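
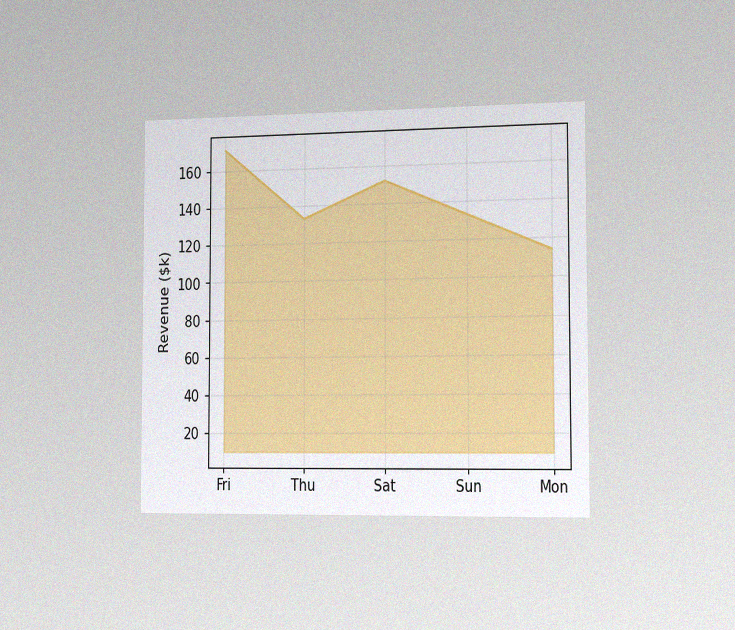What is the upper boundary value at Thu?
$133k

The chart is viewed slightly from the right, with some photo noise. At Thu the upper boundary is at $133k.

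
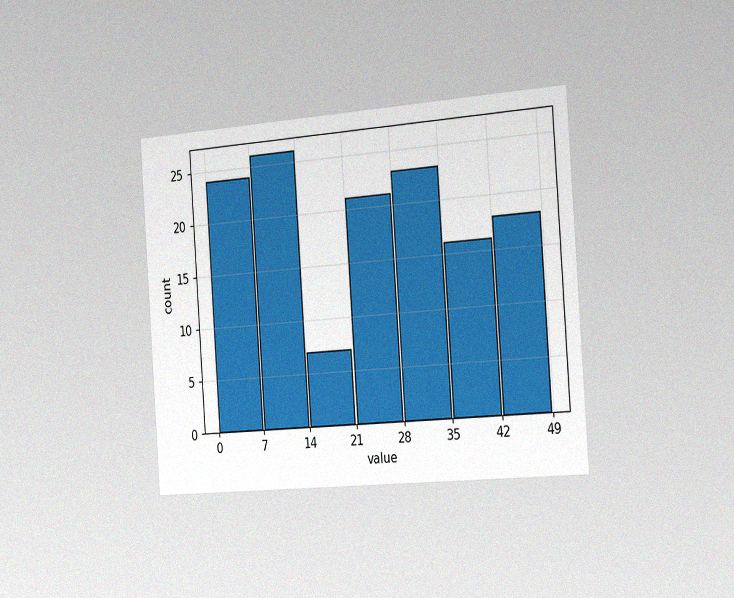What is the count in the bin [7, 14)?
26

The chart is tilted about 4° counter-clockwise and viewed slightly from the right, with some photo noise. The [7, 14) bin has height 26.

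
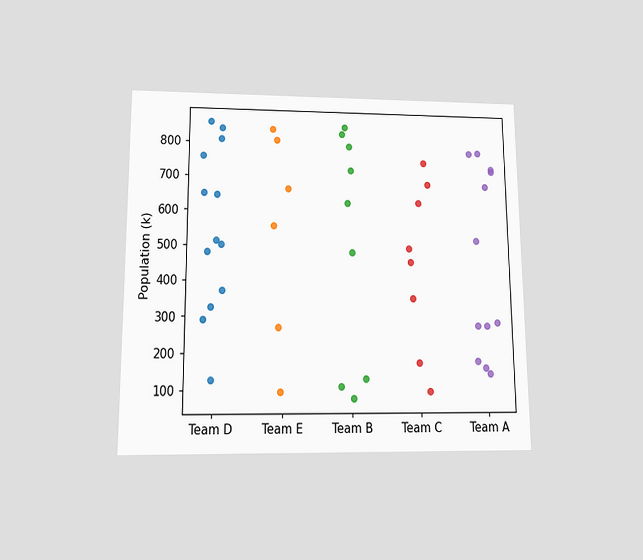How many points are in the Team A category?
12

The chart is viewed slightly from below. Counting the markers in the Team A column gives 12.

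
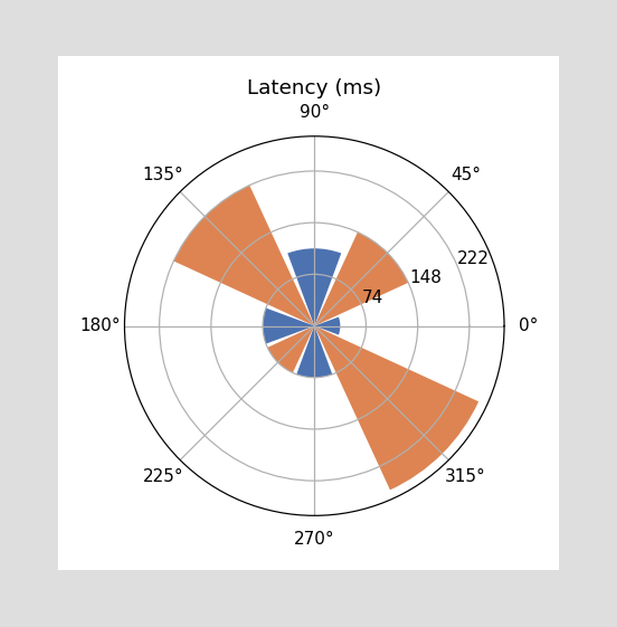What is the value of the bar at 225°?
74ms

The bar at 225° reaches 74ms on the radial axis.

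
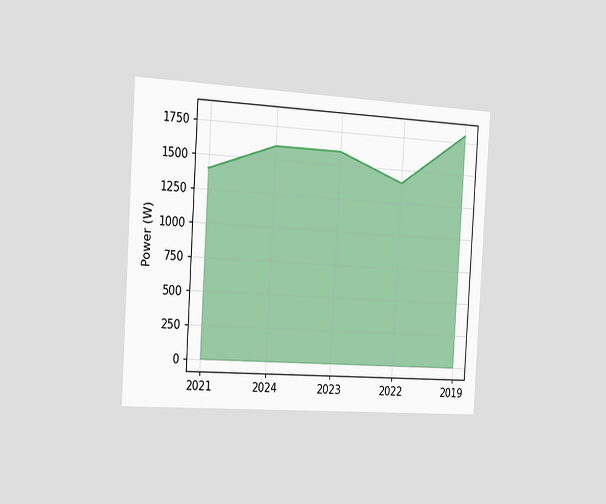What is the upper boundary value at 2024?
1600W

The chart is tilted about 3° clockwise and viewed slightly from the left. At 2024 the upper boundary is at 1600W.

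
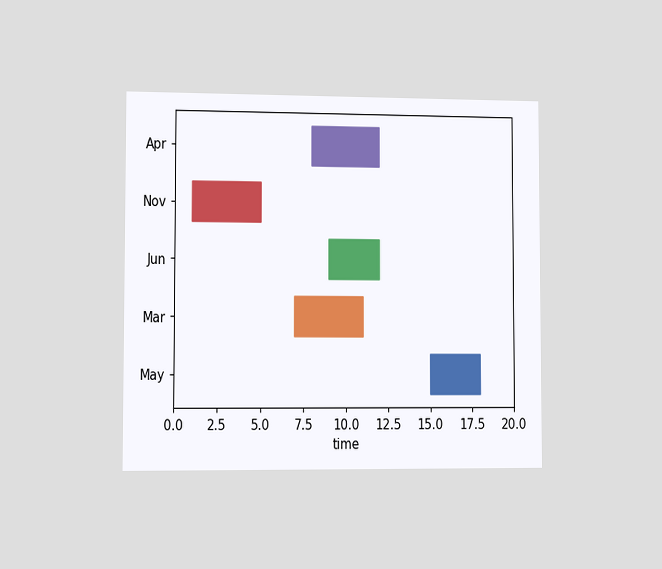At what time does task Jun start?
The chart is viewed slightly from the left. The Jun bar begins at t=9.

9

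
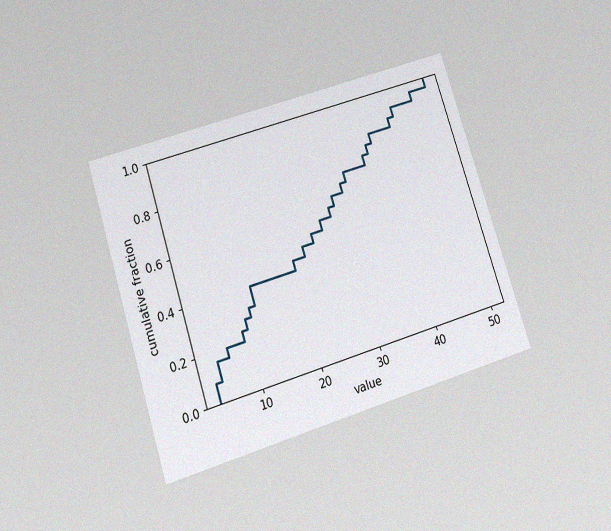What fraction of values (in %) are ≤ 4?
The chart is tilted about 17° counter-clockwise and viewed slightly from below, with some photo noise. At x=4 the ECDF step is at 16%.

16%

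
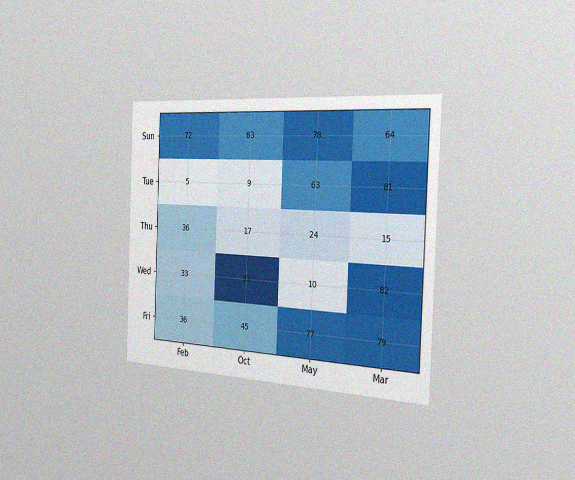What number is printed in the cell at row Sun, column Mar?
The chart is tilted about 2° clockwise and viewed slightly from the right, with some photo noise. The (Sun, Mar) cell reads 64.

64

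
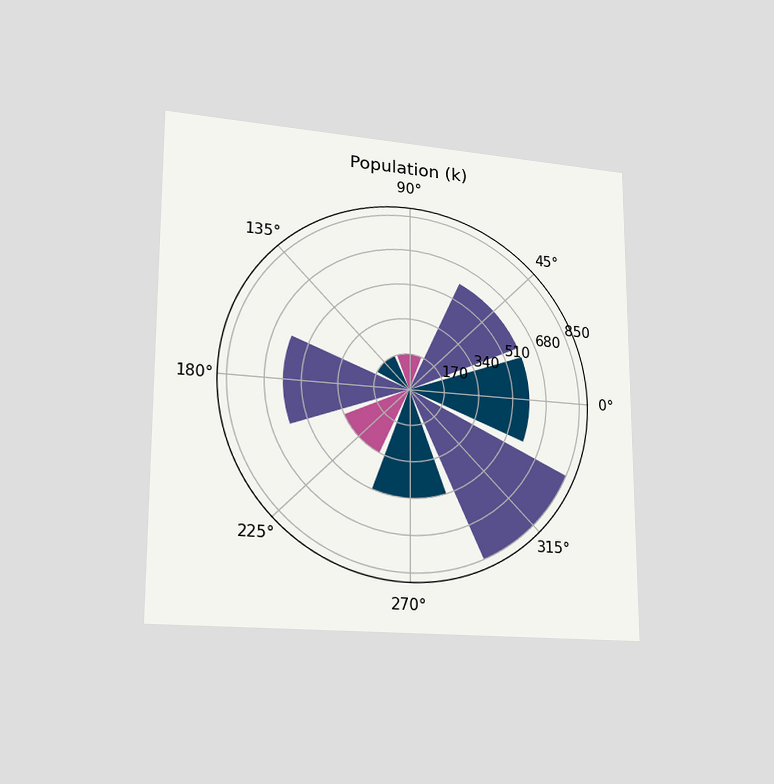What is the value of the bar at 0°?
595k

The chart is viewed slightly from the left. The bar at 0° reaches 595k on the radial axis.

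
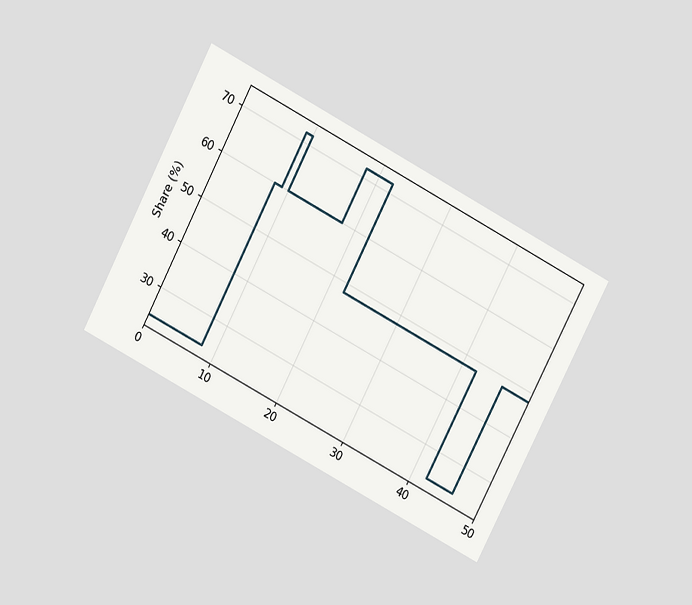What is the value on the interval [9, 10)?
The chart is tilted about 28° clockwise and viewed slightly from above. On [9, 10) the step sits at 72%.

72%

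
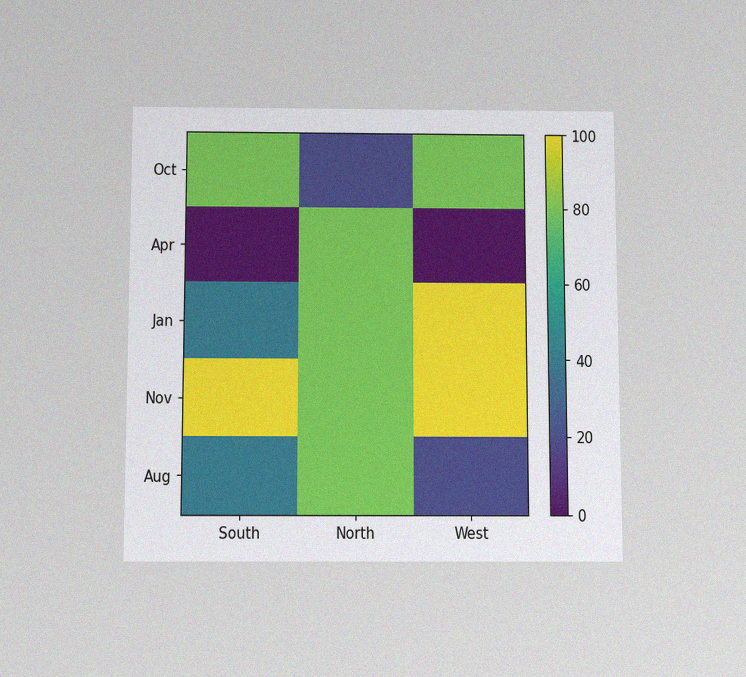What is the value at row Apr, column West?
The chart is viewed slightly from below, with some photo noise. Matching cell (Apr, West) against the colorbar gives 0.

0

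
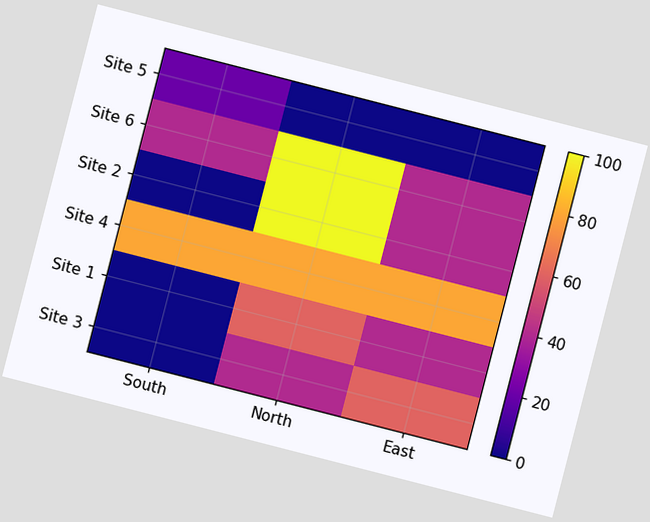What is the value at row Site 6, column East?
The chart is tilted about 14° clockwise. Matching cell (Site 6, East) against the colorbar gives 40.

40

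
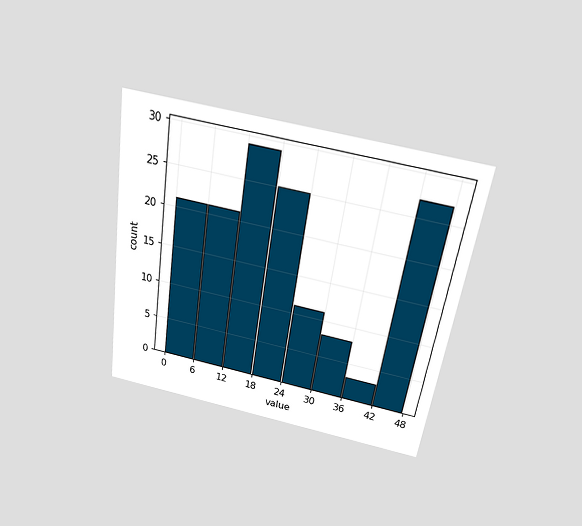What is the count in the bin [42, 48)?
The chart is tilted about 9° clockwise and viewed slightly from above. The [42, 48) bin has height 27.

27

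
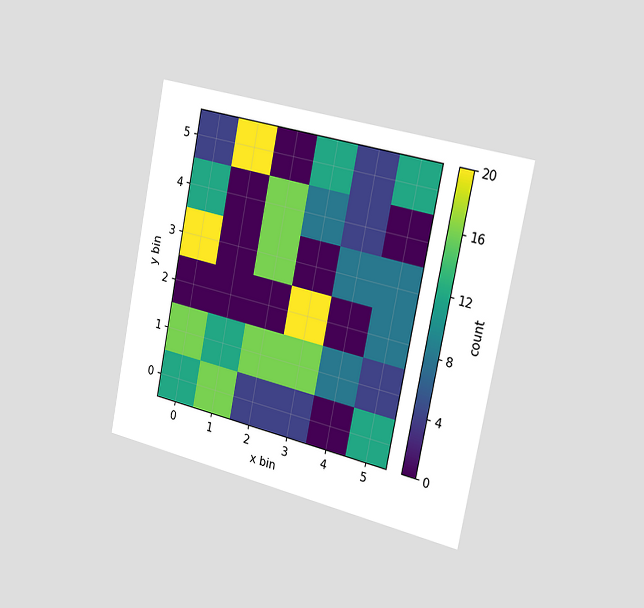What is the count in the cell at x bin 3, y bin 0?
4

The chart is tilted about 11° clockwise and viewed slightly from the right. Matching the cell (3, 0) against the colorbar gives 4.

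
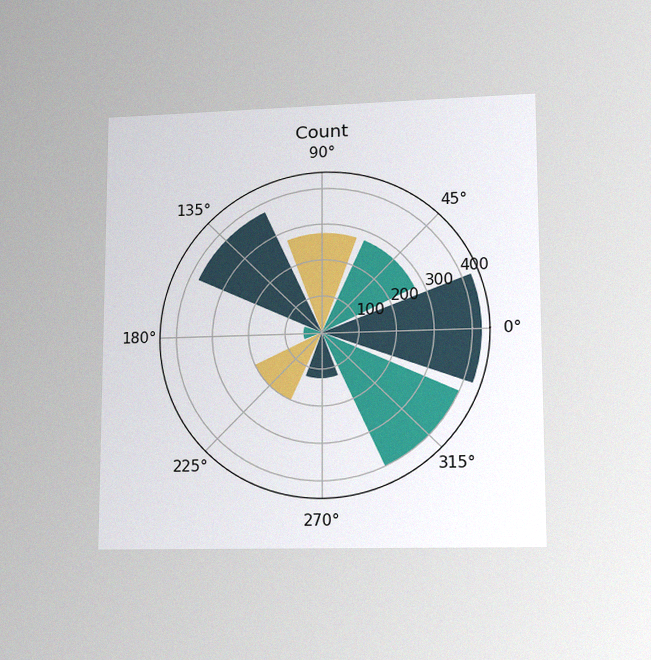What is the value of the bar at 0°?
The chart is viewed at a slight angle, with some photo noise. The bar at 0° reaches 425 on the radial axis.

425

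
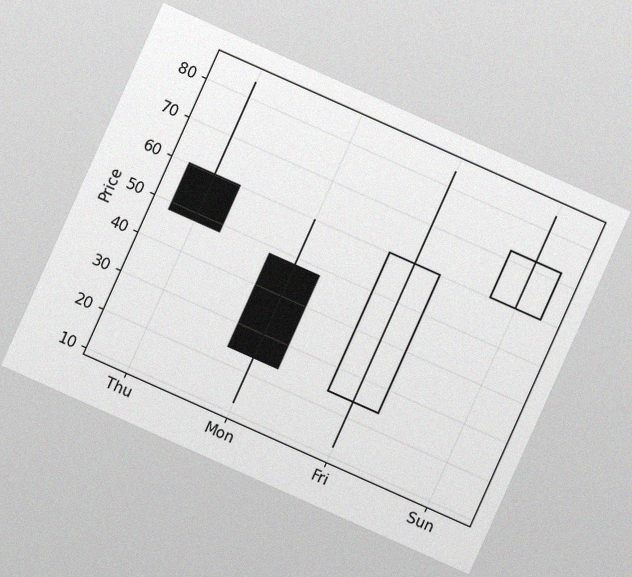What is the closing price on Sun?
The chart is tilted about 24° clockwise, with some photo noise. The Sun candle closes at 72.

72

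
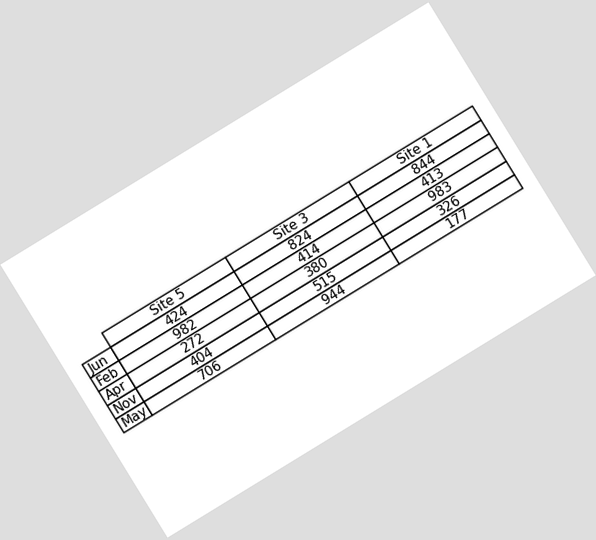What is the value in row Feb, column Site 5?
982

The chart is tilted about 31° counter-clockwise. The (Feb, Site 5) cell reads 982.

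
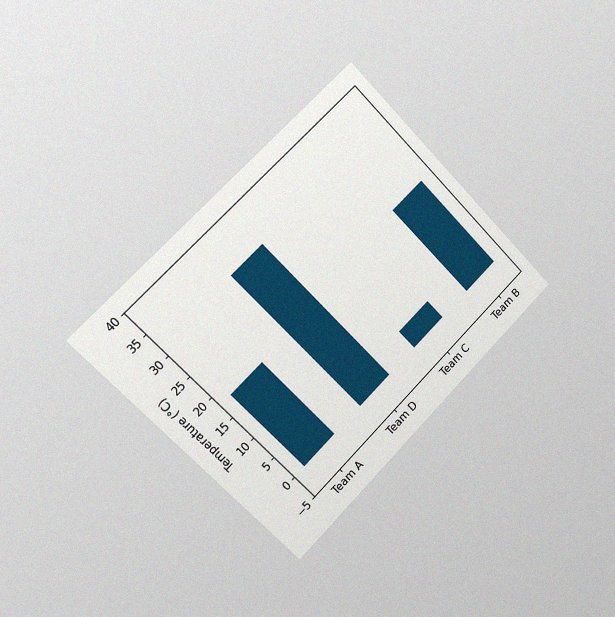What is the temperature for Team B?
The chart is tilted about 45° counter-clockwise and viewed slightly from the left, with some photo noise. Reading along the chart's y-axis, the Team B bar reaches 20°C.

20°C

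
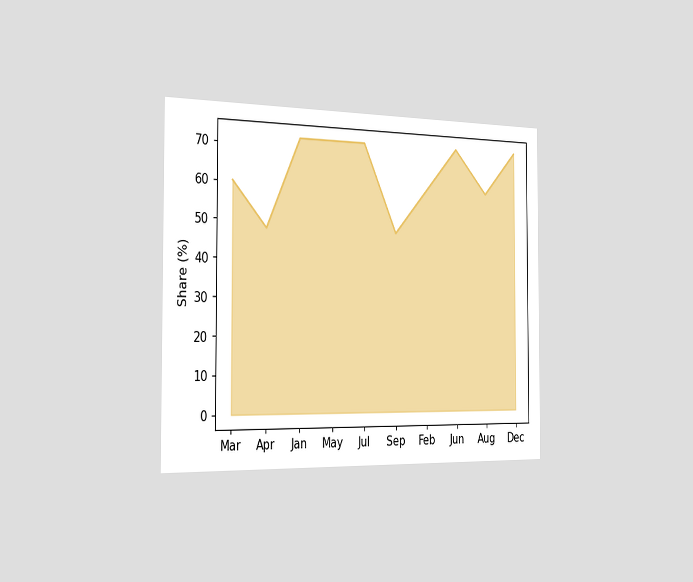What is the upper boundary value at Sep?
48%

The chart is viewed slightly from the left. At Sep the upper boundary is at 48%.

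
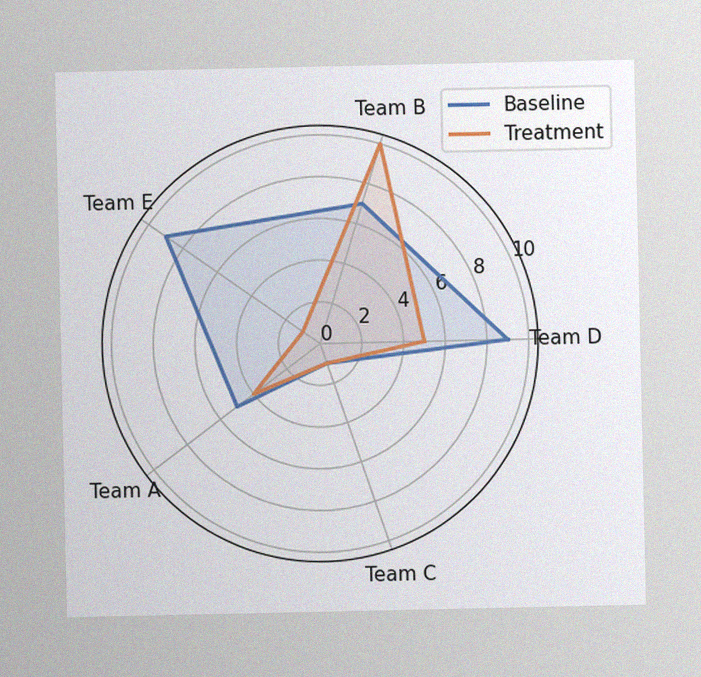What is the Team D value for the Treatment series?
The image has some photo noise and uneven lighting. On the Team D axis, Treatment reaches 5.

5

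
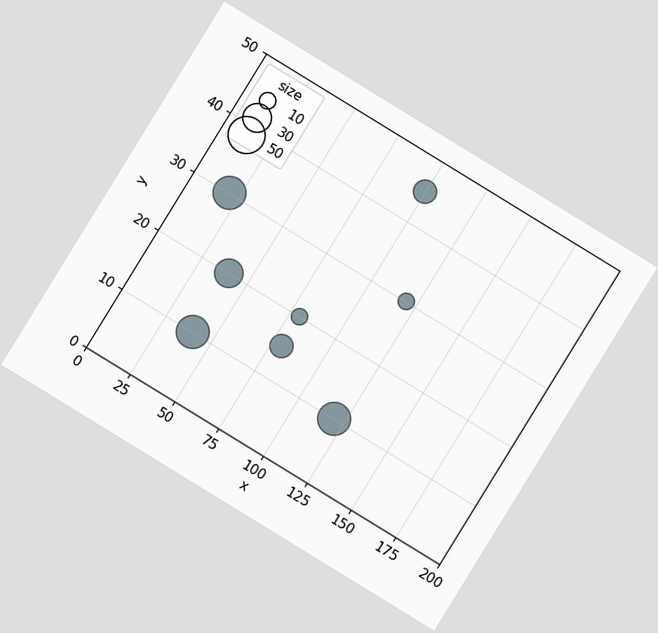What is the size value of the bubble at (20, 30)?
40

The chart is tilted about 32° clockwise. Matching the bubble at (20, 30) against the size legend gives 40.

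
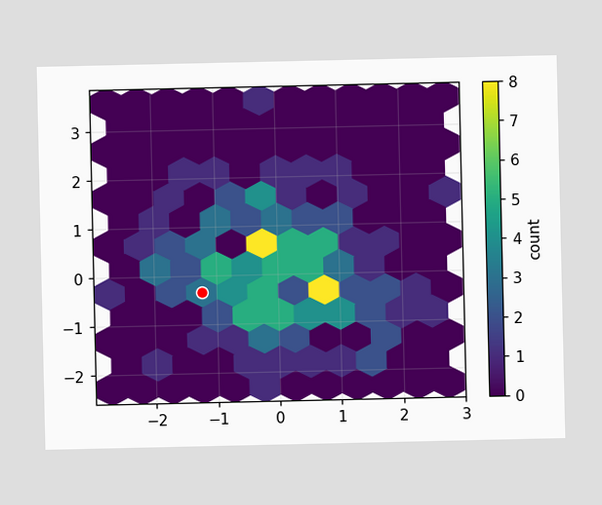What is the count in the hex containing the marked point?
The marked hex reads 3 on the colorbar.

3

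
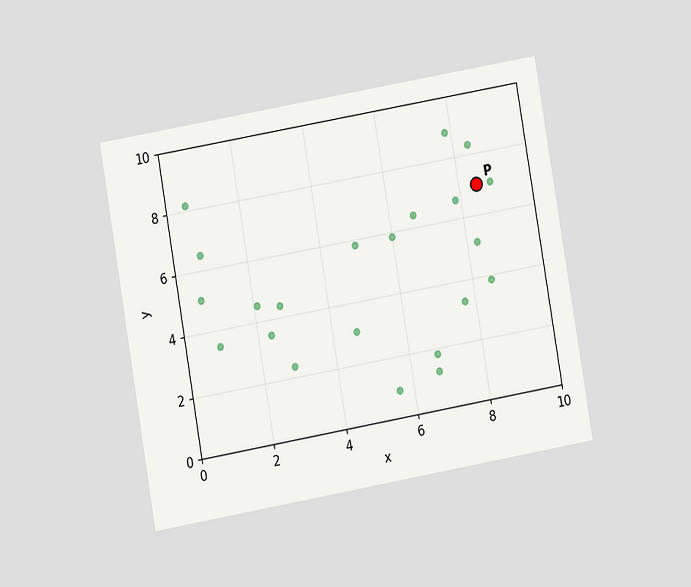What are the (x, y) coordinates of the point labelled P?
(8.5, 7)

The chart is tilted about 10° counter-clockwise and viewed at a slight angle. Following the gridlines from P to each axis, P sits at (8.5, 7).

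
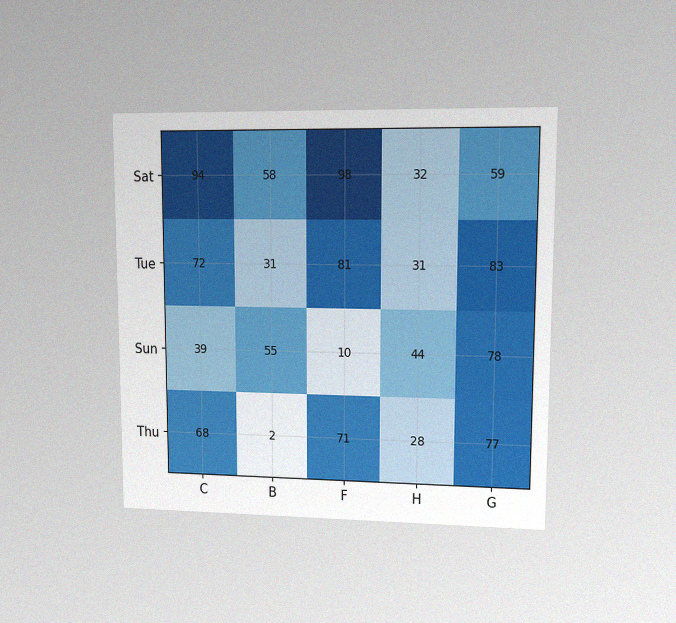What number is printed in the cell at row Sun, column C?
39

The chart is viewed at a slight angle, with some photo noise. The (Sun, C) cell reads 39.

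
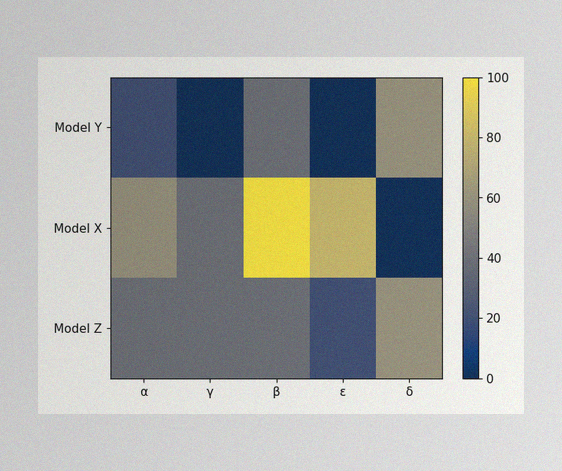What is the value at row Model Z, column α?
40

The image has some photo noise and uneven lighting. Matching cell (Model Z, α) against the colorbar gives 40.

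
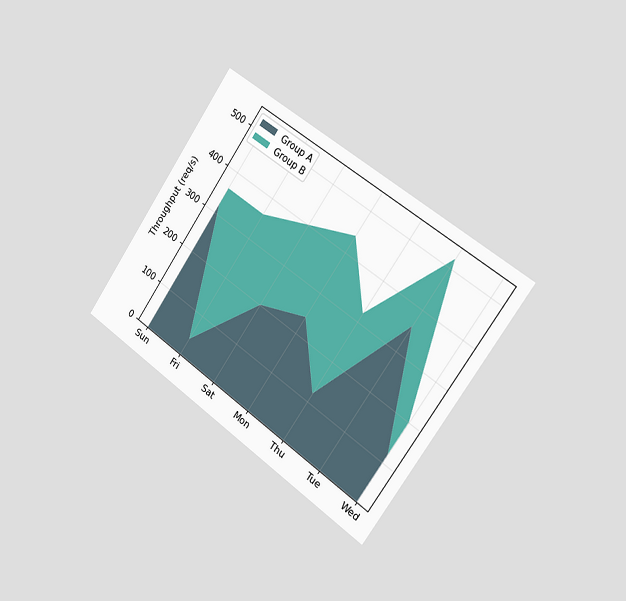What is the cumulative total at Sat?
The chart is tilted about 35° clockwise and viewed slightly from the right. The stacked total at Sat reaches 400req/s.

400req/s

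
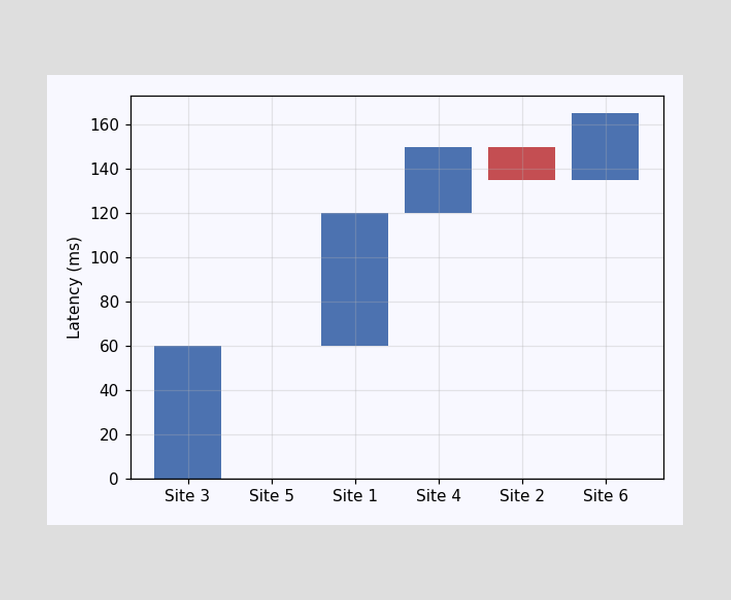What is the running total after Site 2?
135ms

After Site 2 the running total reaches 135ms.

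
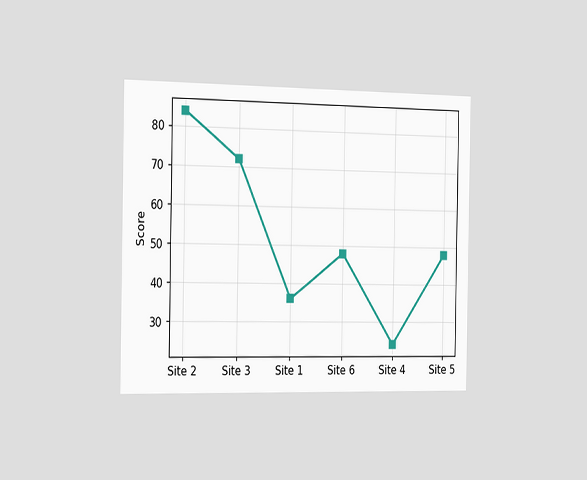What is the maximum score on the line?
The chart is viewed slightly from the left. The highest point is at Site 2, and reading across to the y-axis gives 84.

84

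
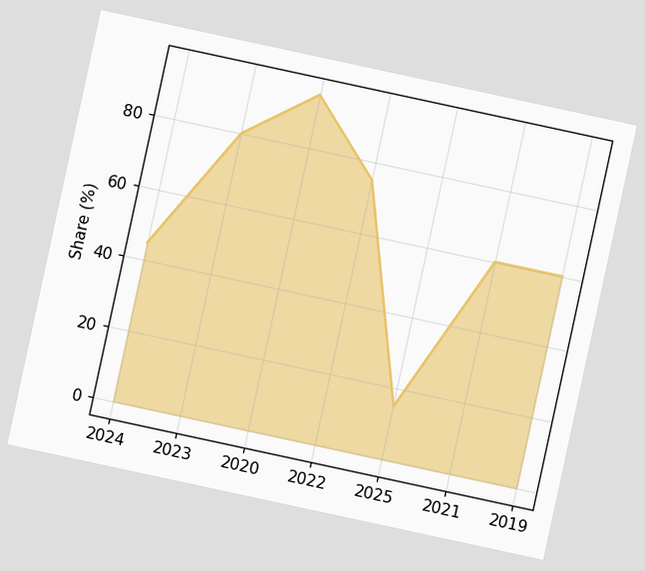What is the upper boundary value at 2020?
95%

The chart is tilted about 12° clockwise. At 2020 the upper boundary is at 95%.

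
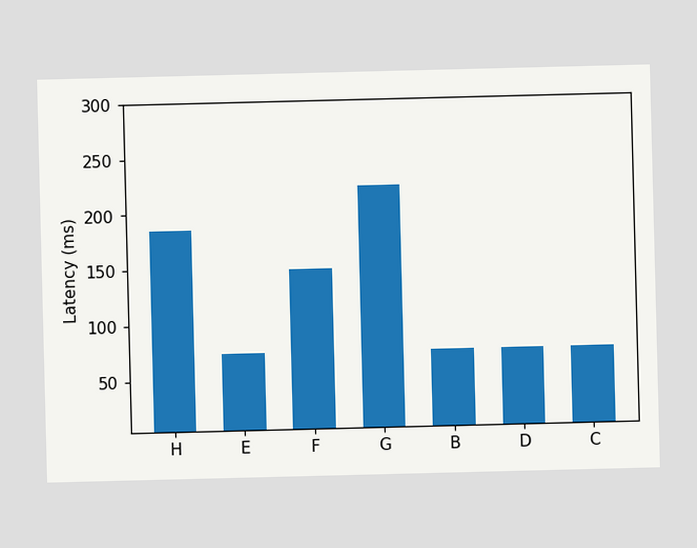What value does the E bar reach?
74ms

Reading along the chart's y-axis, the E bar reaches 74ms.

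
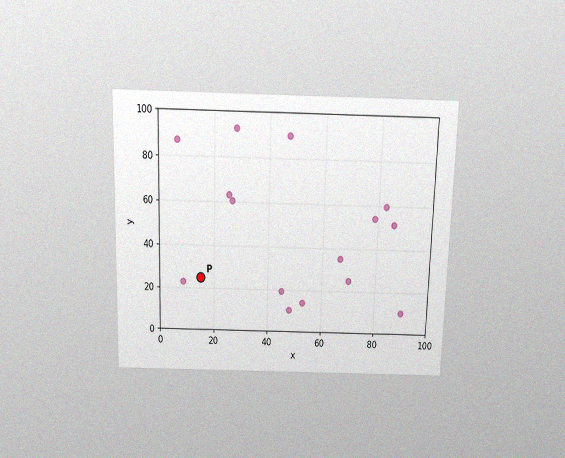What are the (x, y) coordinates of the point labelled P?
(15, 25)

The chart is viewed slightly from above, with some photo noise. Following the gridlines from P to each axis, P sits at (15, 25).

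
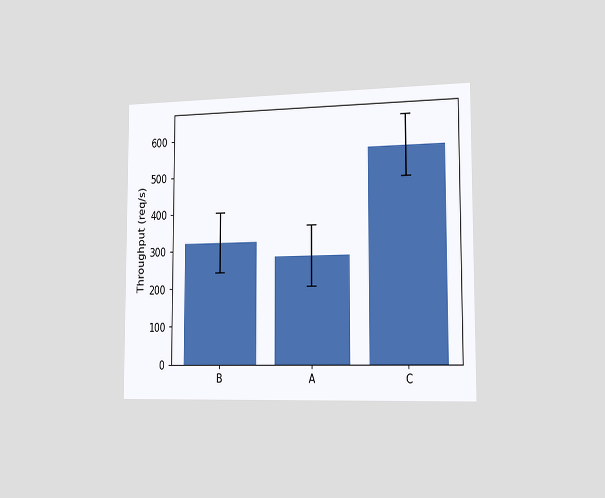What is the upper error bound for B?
400req/s

The chart is viewed slightly from the right. The B bar's upper whisker reaches 400req/s.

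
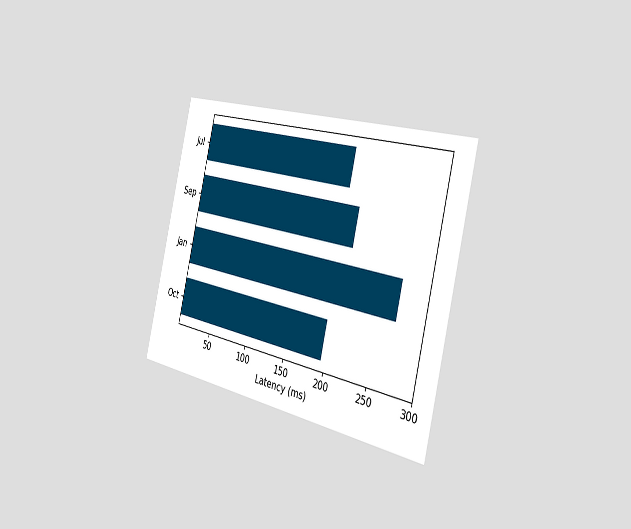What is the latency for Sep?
The chart is tilted about 13° clockwise and viewed slightly from the right. Reading along the chart's x-axis, the Sep bar reaches 210ms.

210ms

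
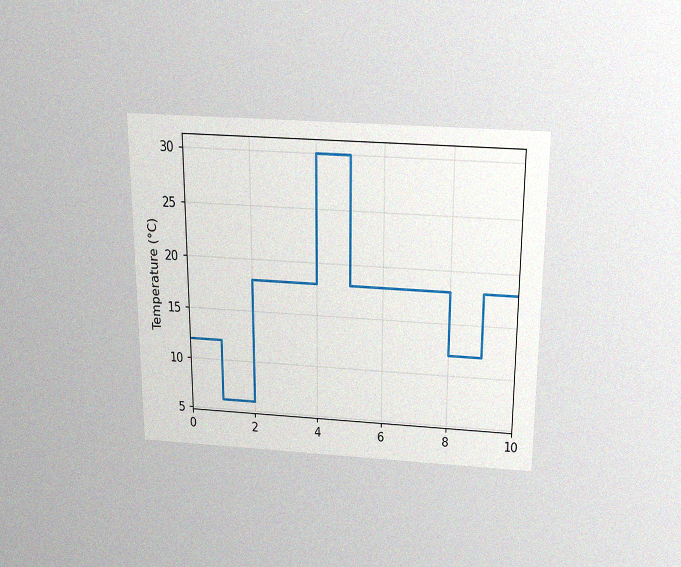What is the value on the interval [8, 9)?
The chart is viewed slightly from above, with some photo noise. On [8, 9) the step sits at 12°C.

12°C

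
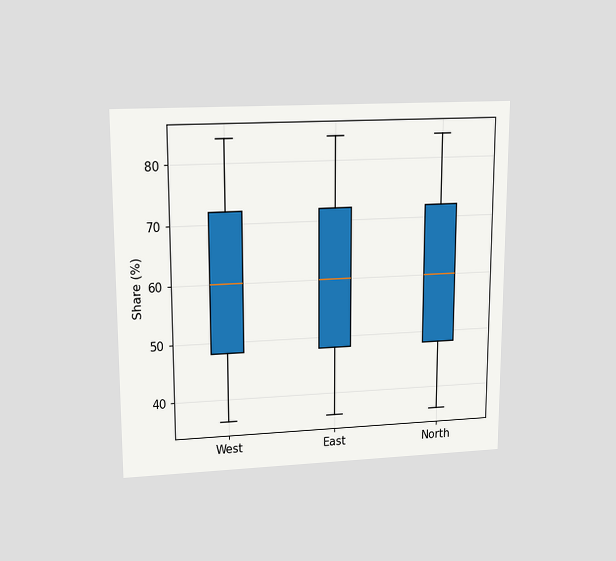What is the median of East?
60%

The chart is viewed slightly from above. The median line in the East box sits at 60%.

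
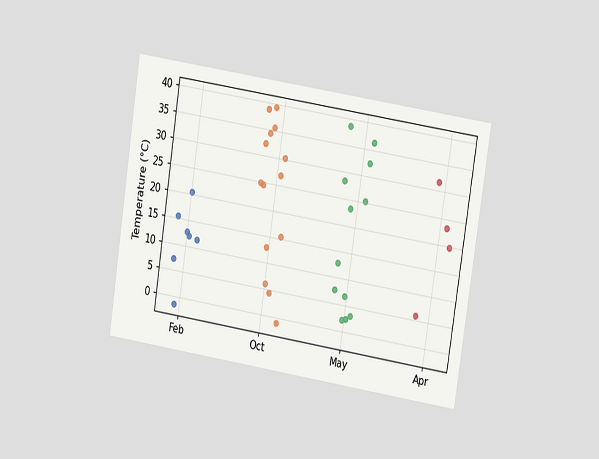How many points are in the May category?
12

The chart is tilted about 9° clockwise and viewed at a slight angle. Counting the markers in the May column gives 12.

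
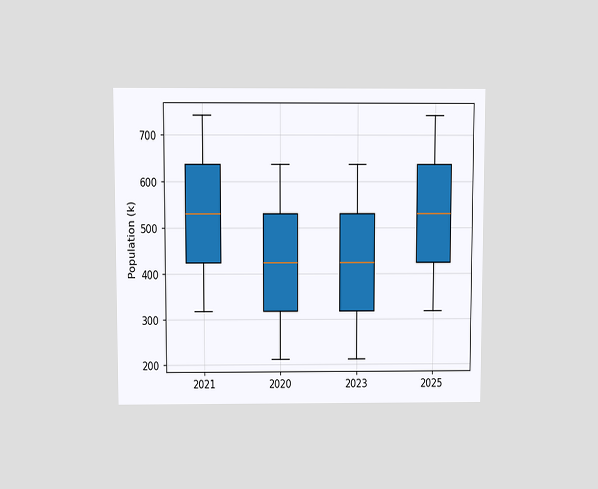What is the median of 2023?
424k

The chart is viewed slightly from above. The median line in the 2023 box sits at 424k.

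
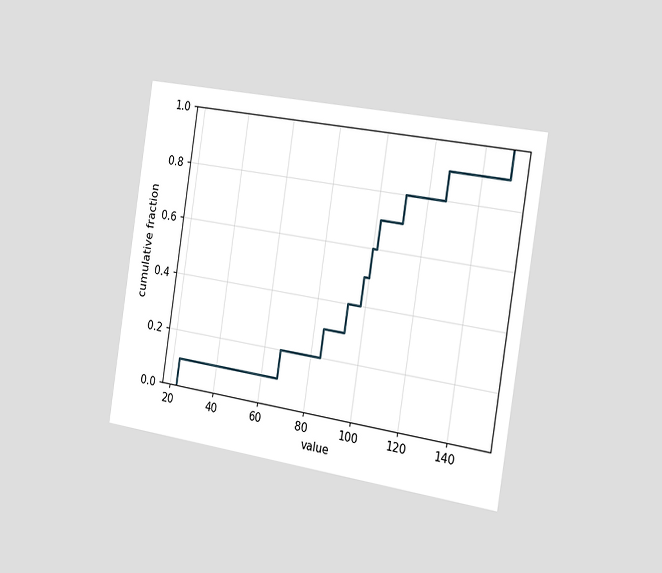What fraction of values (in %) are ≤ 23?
10%

The chart is tilted about 9° clockwise and viewed slightly from the right. At x=23 the ECDF step is at 10%.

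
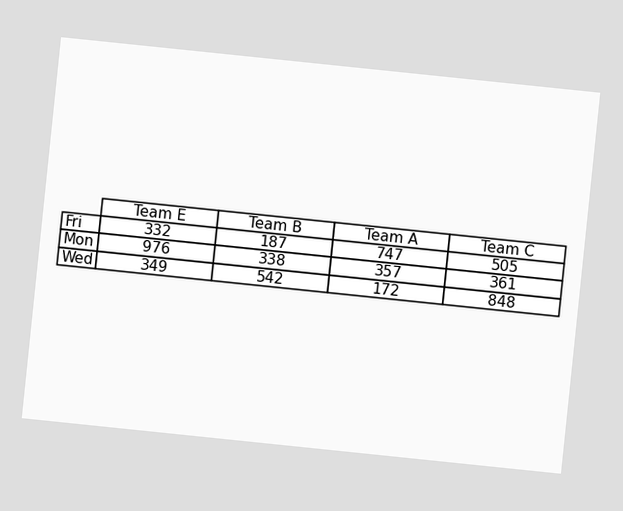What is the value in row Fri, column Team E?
The chart is tilted about 6° clockwise. The (Fri, Team E) cell reads 332.

332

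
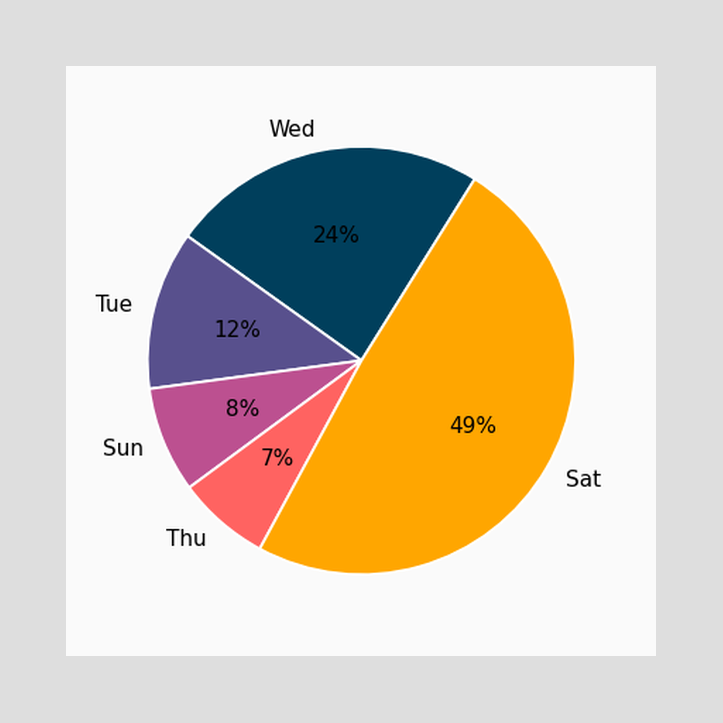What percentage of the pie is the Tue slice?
The Tue slice takes up 12% of the pie.

12%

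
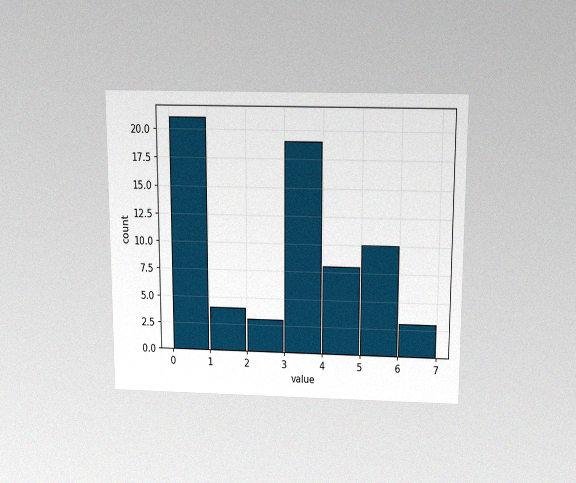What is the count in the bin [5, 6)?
10

The chart is viewed slightly from above, with some photo noise. The [5, 6) bin has height 10.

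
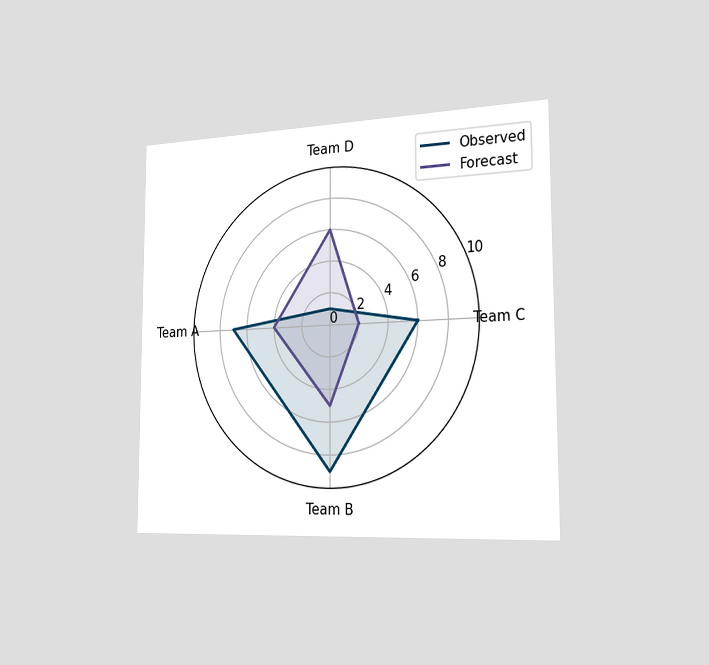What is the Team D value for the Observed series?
The chart is viewed slightly from the right. On the Team D axis, Observed reaches 1.

1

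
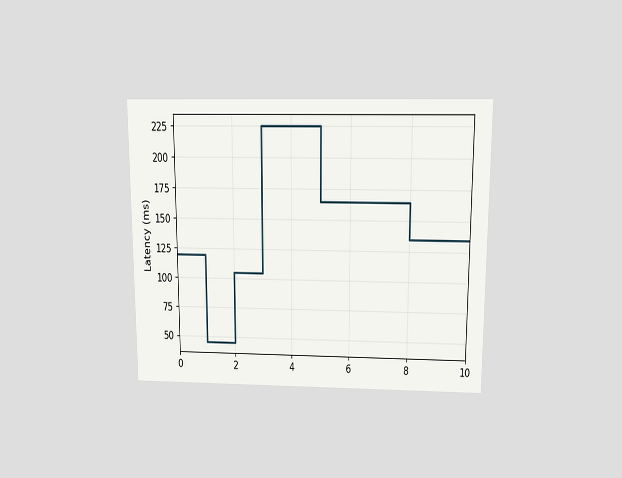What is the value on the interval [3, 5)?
The chart is viewed slightly from above. On [3, 5) the step sits at 225ms.

225ms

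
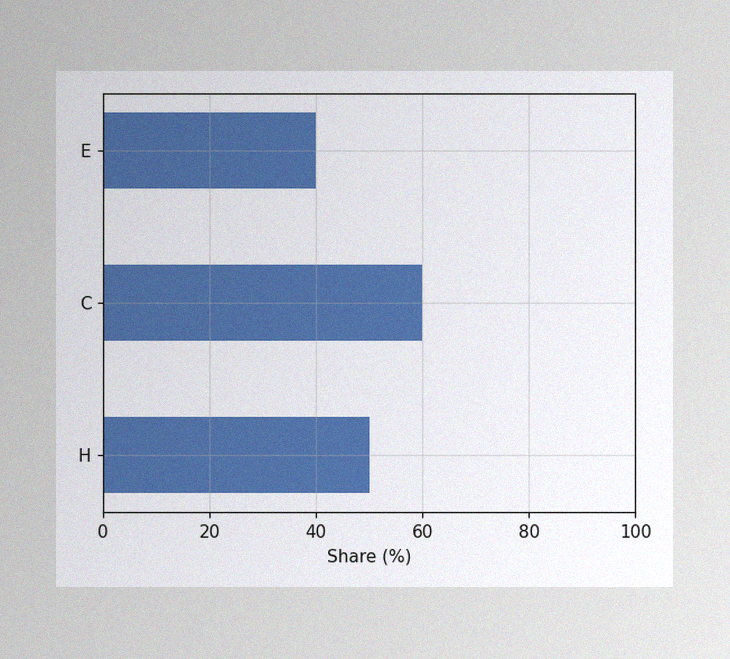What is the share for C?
The image has some photo noise and uneven lighting. Reading along the chart's x-axis, the C bar reaches 60%.

60%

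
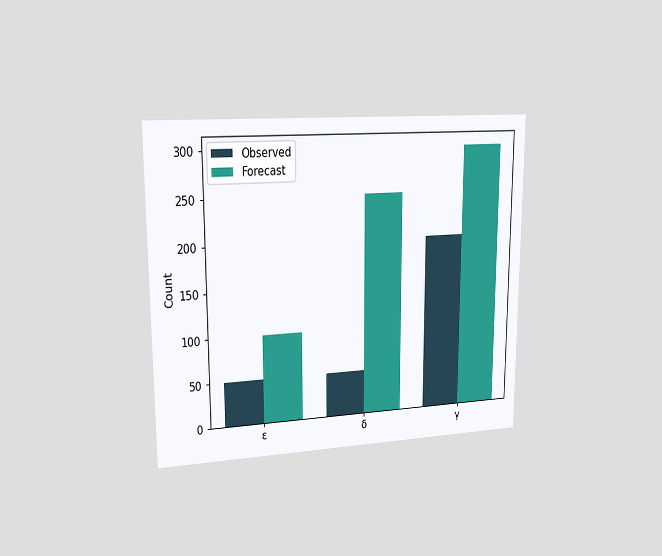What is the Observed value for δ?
50

The chart is viewed slightly from the left. The Observed bar at δ reaches 50 on the y-axis.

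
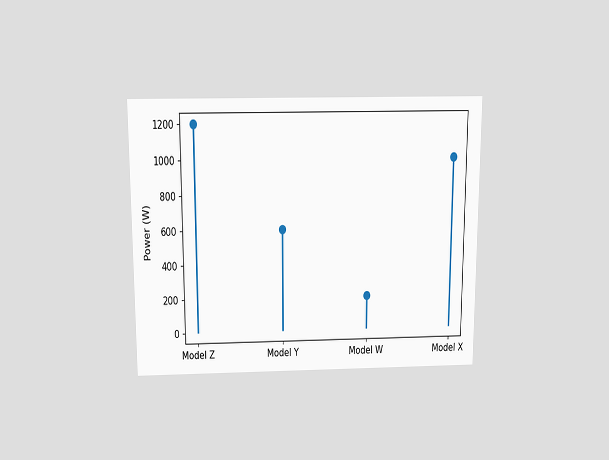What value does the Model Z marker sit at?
1200W

The chart is viewed slightly from above. The Model Z marker sits at 1200W.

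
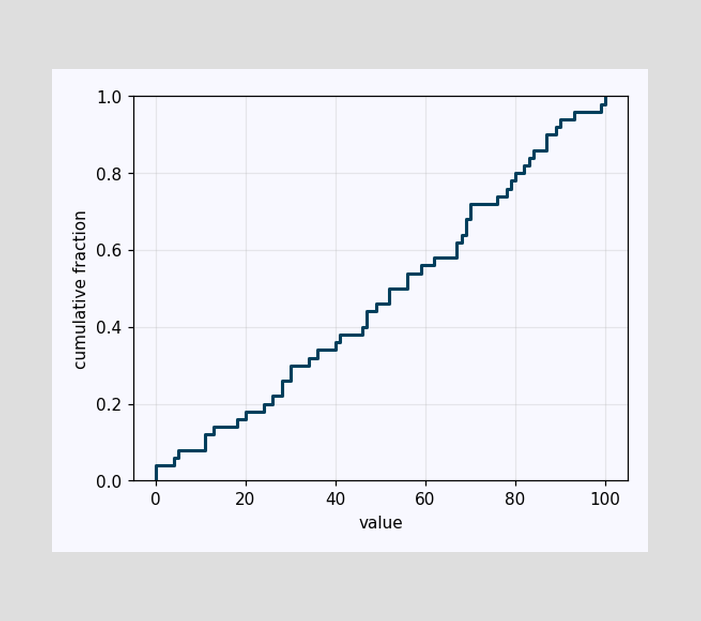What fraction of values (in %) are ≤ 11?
At x=11 the ECDF step is at 12%.

12%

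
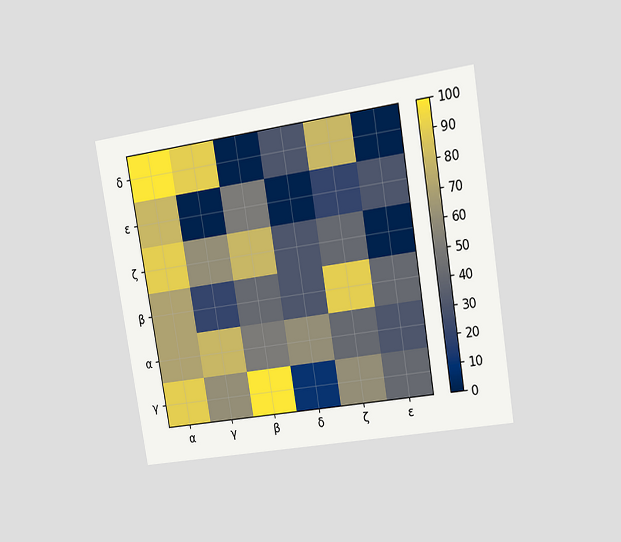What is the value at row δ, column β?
0

The chart is tilted about 9° counter-clockwise and viewed at a slight angle. Matching cell (δ, β) against the colorbar gives 0.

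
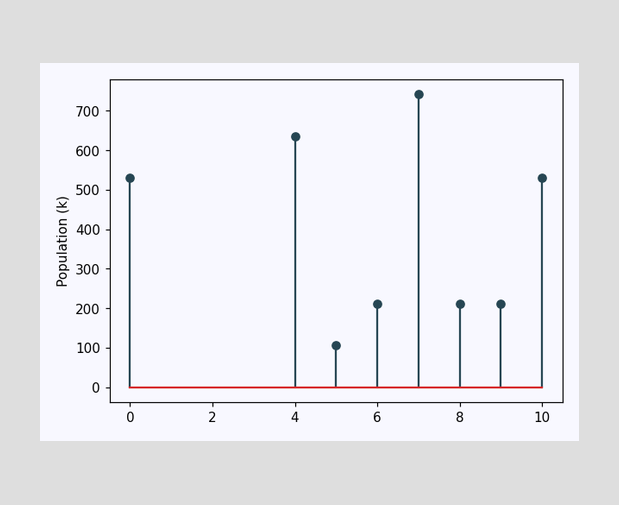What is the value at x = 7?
The stem at x=7 reaches 742k.

742k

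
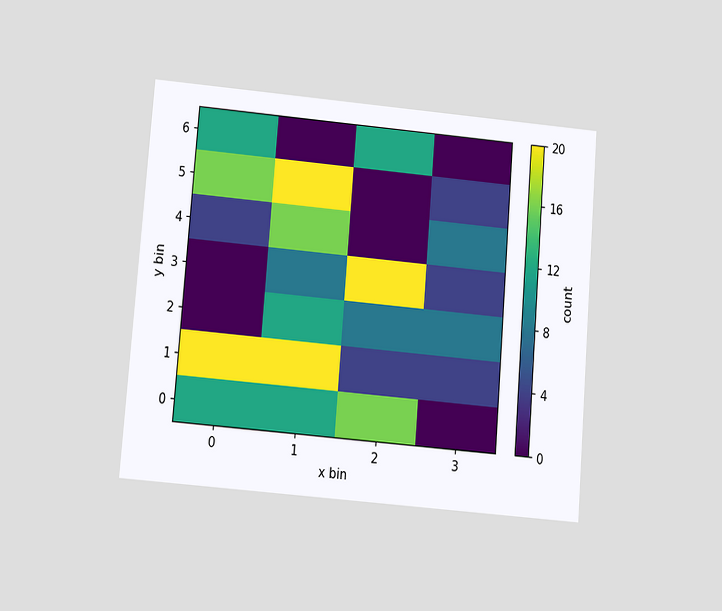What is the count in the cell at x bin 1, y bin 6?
The chart is tilted about 5° clockwise and viewed slightly from below. Matching the cell (1, 6) against the colorbar gives 0.

0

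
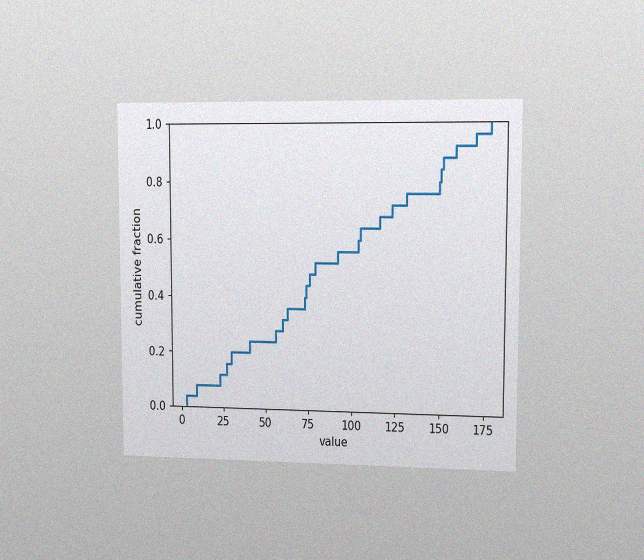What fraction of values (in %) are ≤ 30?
20%

The chart is viewed slightly from the right, with some photo noise. At x=30 the ECDF step is at 20%.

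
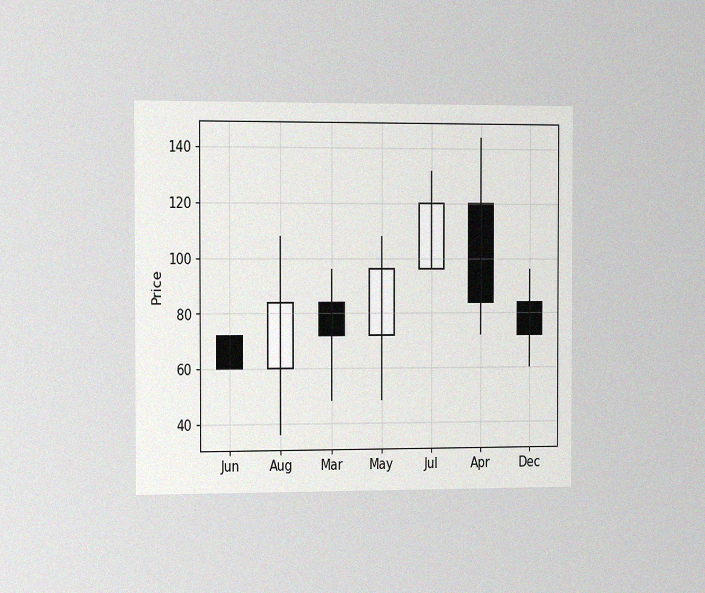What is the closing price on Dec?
The chart is viewed slightly from the left, with some photo noise. The Dec candle closes at 72.

72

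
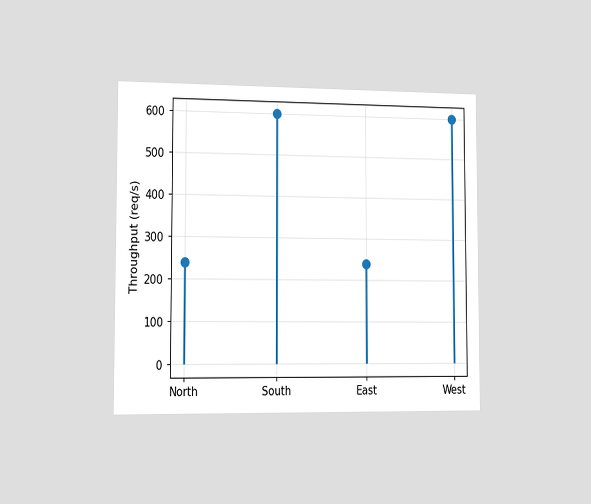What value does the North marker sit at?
The chart is viewed slightly from the left. The North marker sits at 240req/s.

240req/s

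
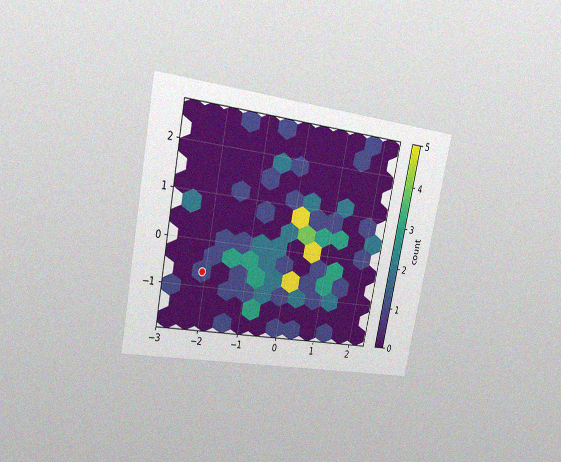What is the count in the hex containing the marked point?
1

The chart is tilted about 11° clockwise and viewed slightly from the left, with some photo noise. The marked hex reads 1 on the colorbar.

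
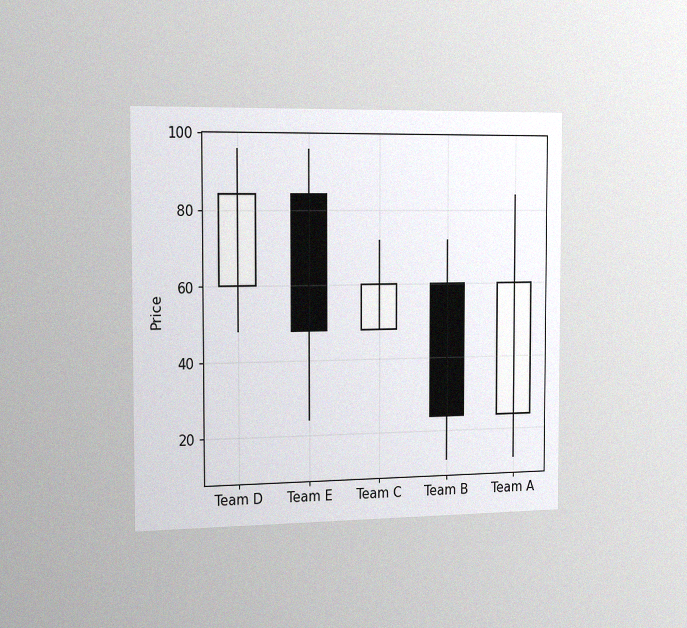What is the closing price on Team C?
The chart is viewed slightly from the left, with some photo noise. The Team C candle closes at 60.

60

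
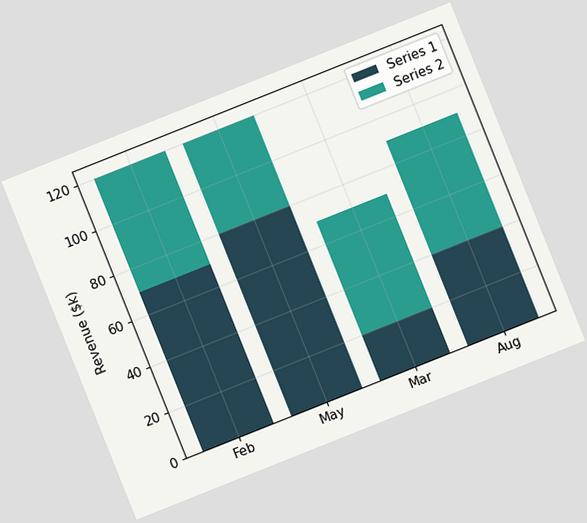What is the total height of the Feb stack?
$120k

The chart is tilted about 22° counter-clockwise. The Feb stack's top reaches $120k on the y-axis.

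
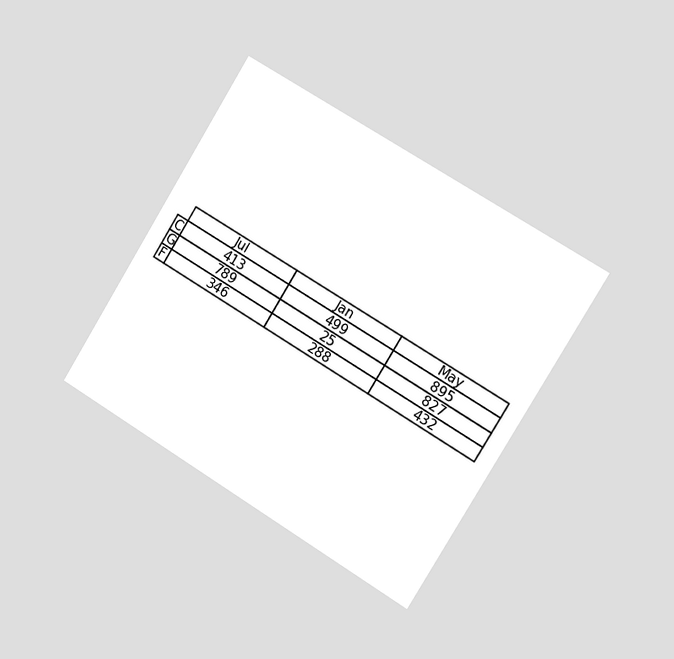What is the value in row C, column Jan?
499

The chart is tilted about 31° clockwise and viewed slightly from the right. The (C, Jan) cell reads 499.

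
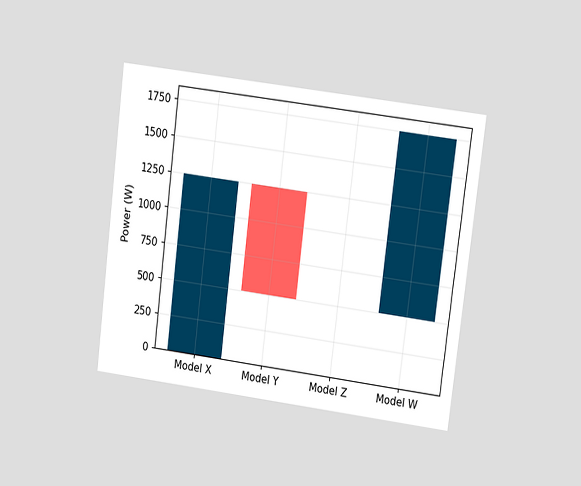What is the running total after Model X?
The chart is tilted about 7° clockwise and viewed at a slight angle. After Model X the running total reaches 1250W.

1250W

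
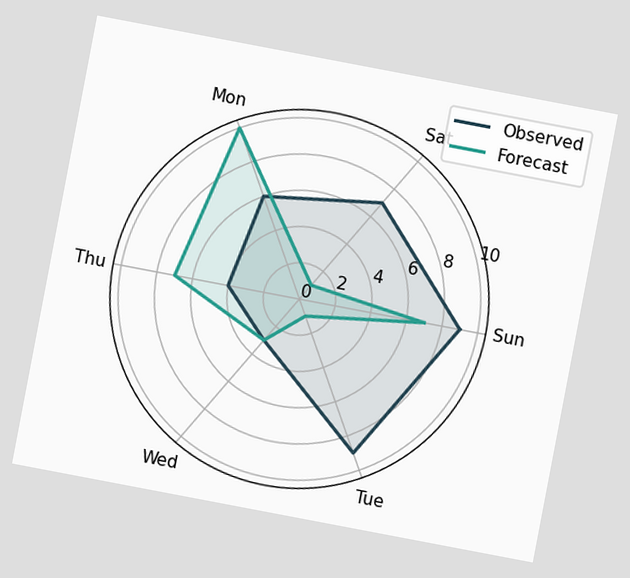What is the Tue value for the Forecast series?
The chart is tilted about 11° clockwise. On the Tue axis, Forecast reaches 1.

1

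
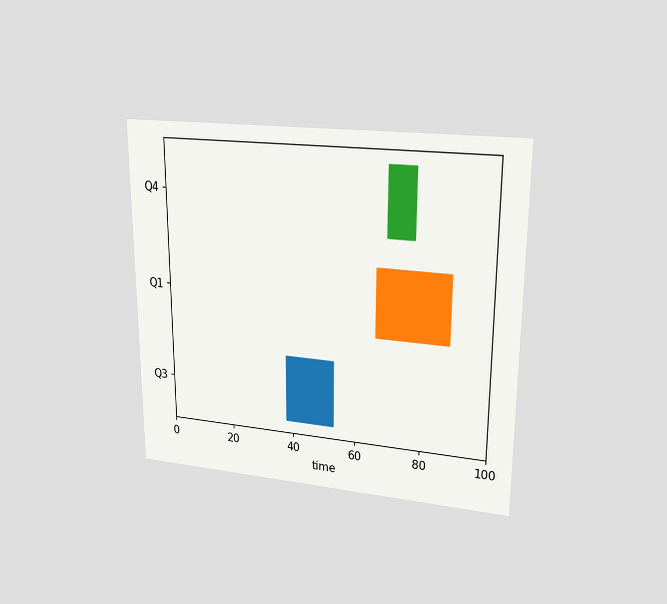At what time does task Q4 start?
69

The chart is viewed at a slight angle. The Q4 bar begins at t=69.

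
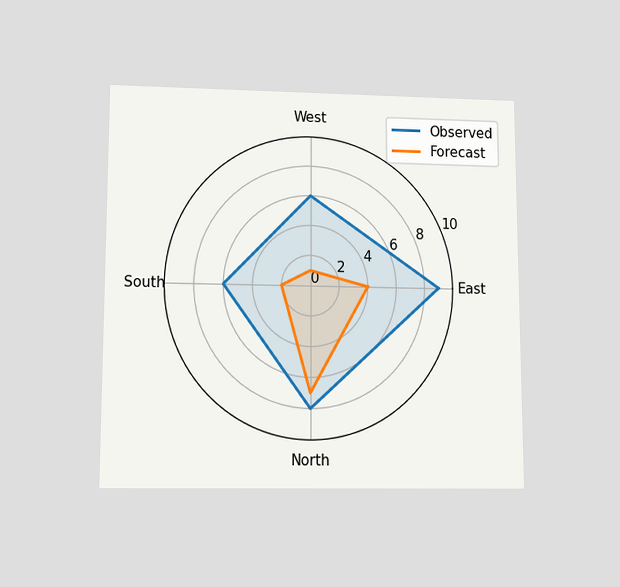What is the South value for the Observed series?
6

The chart is viewed at a slight angle. On the South axis, Observed reaches 6.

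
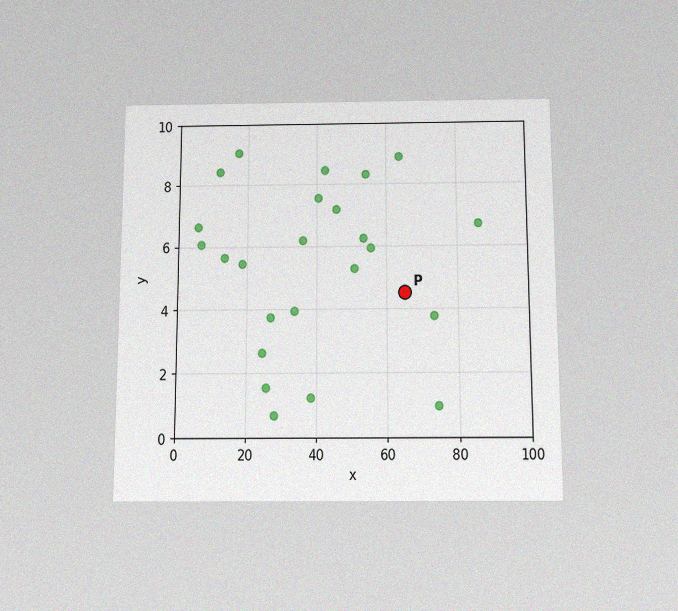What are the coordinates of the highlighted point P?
The chart is viewed slightly from below, with some photo noise. Following the gridlines from P to each axis, P sits at (65, 4.5).

(65, 4.5)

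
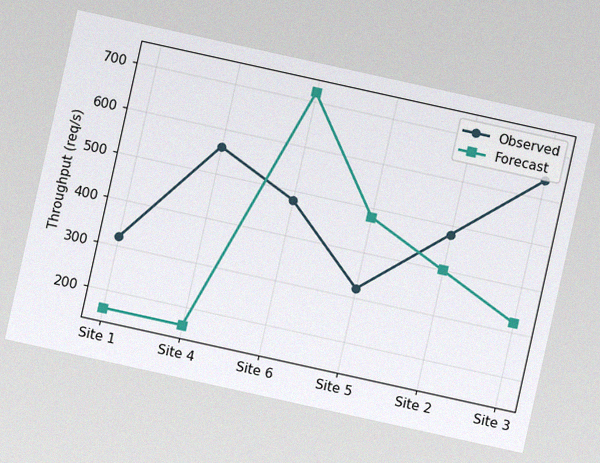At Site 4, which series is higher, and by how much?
The chart is tilted about 12° clockwise, with some photo noise. At Site 4, Observed sits above the other line by 400req/s.

Observed, by 400req/s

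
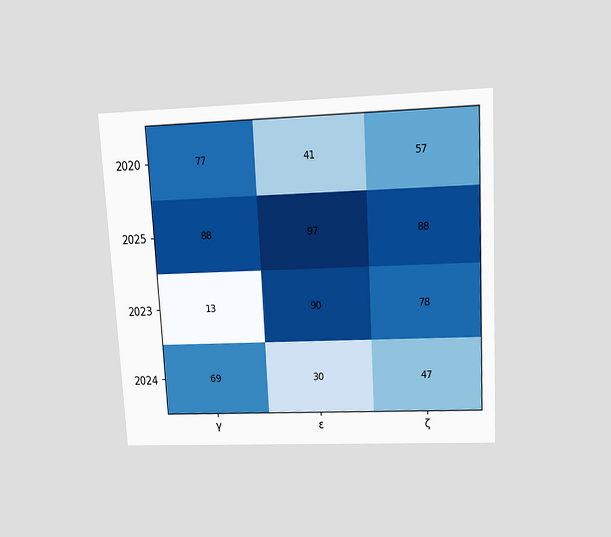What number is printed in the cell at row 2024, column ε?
30

The chart is tilted about 3° counter-clockwise and viewed slightly from above. The (2024, ε) cell reads 30.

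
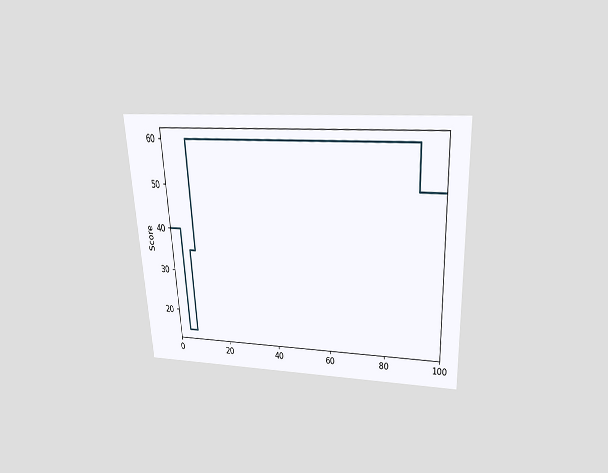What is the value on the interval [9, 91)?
60

The chart is tilted about 3° counter-clockwise and viewed slightly from above. On [9, 91) the step sits at 60.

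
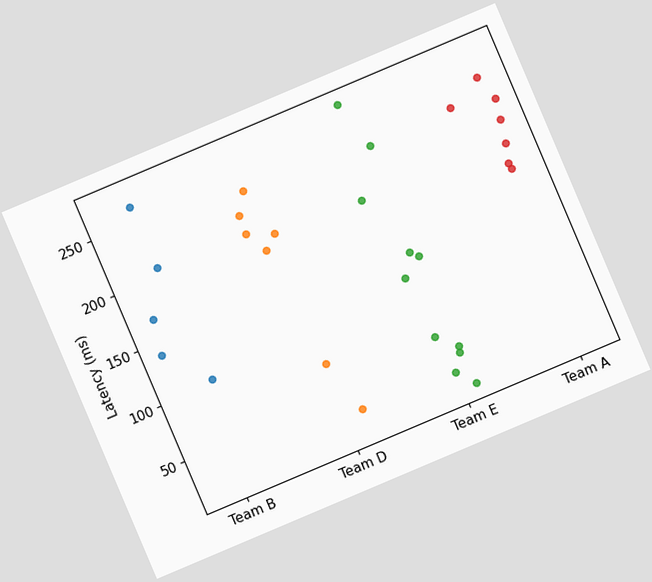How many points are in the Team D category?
7

The chart is tilted about 23° counter-clockwise. Counting the markers in the Team D column gives 7.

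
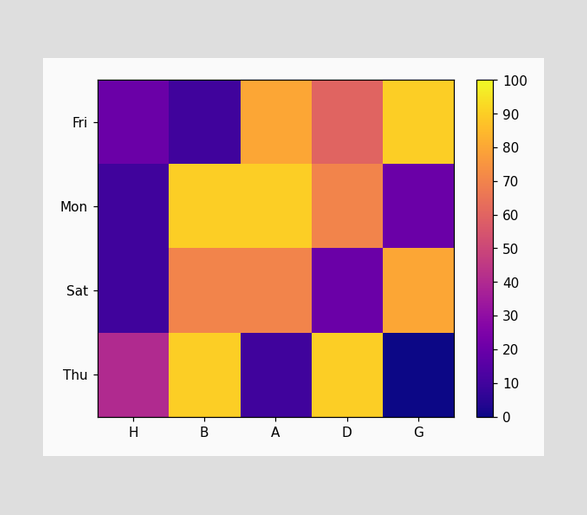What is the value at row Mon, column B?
90

Matching cell (Mon, B) against the colorbar gives 90.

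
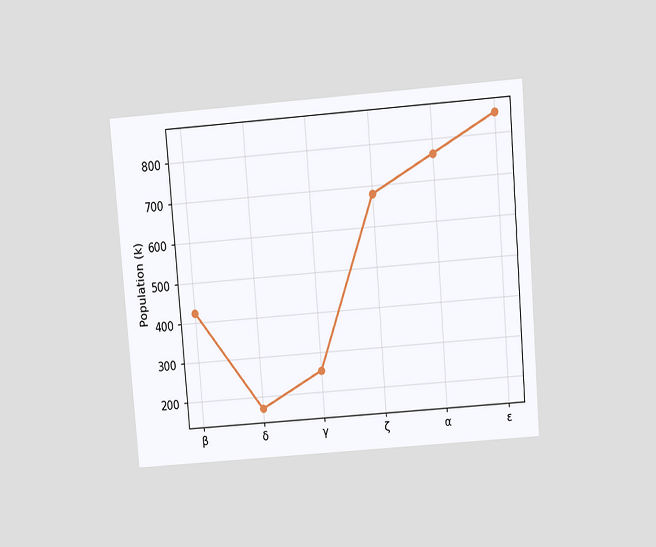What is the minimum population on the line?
The chart is tilted about 5° counter-clockwise and viewed slightly from above. The lowest point is at δ, and reading across to the y-axis gives 170k.

170k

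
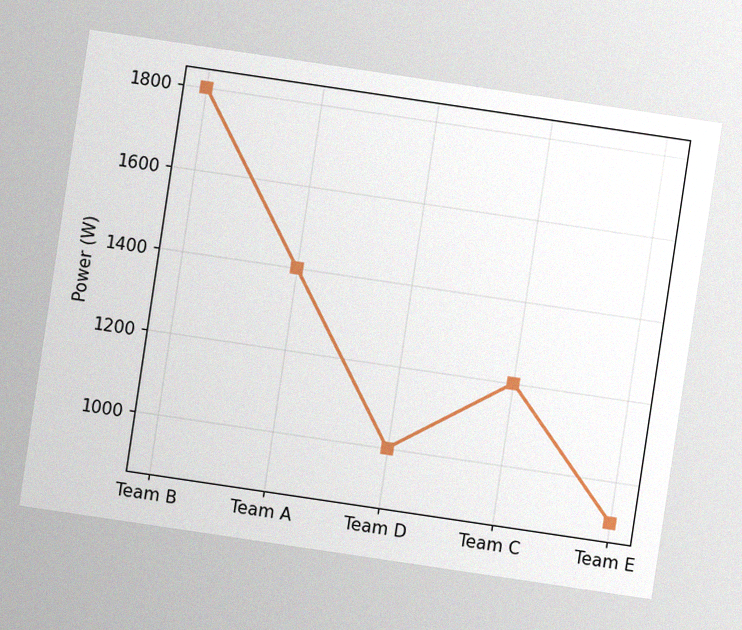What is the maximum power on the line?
The chart is tilted about 8° clockwise, with some photo noise. The highest point is at Team B, and reading across to the y-axis gives 1800W.

1800W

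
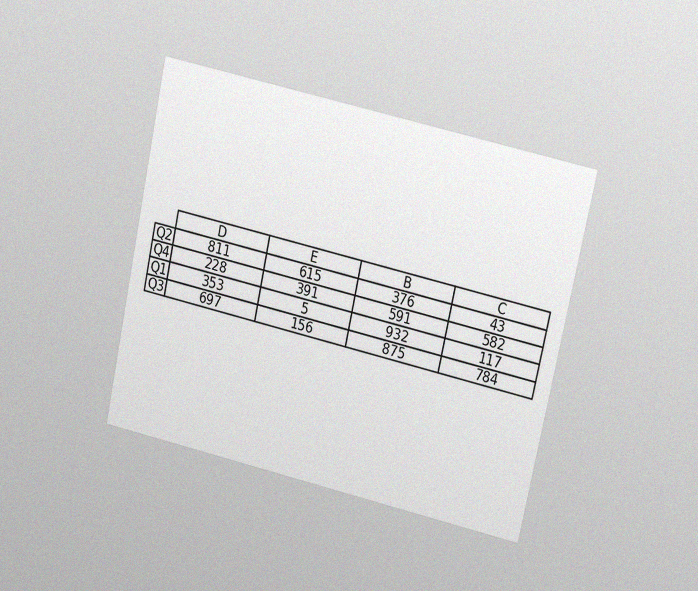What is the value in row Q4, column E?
The chart is tilted about 12° clockwise and viewed at a slight angle, with some photo noise. The (Q4, E) cell reads 391.

391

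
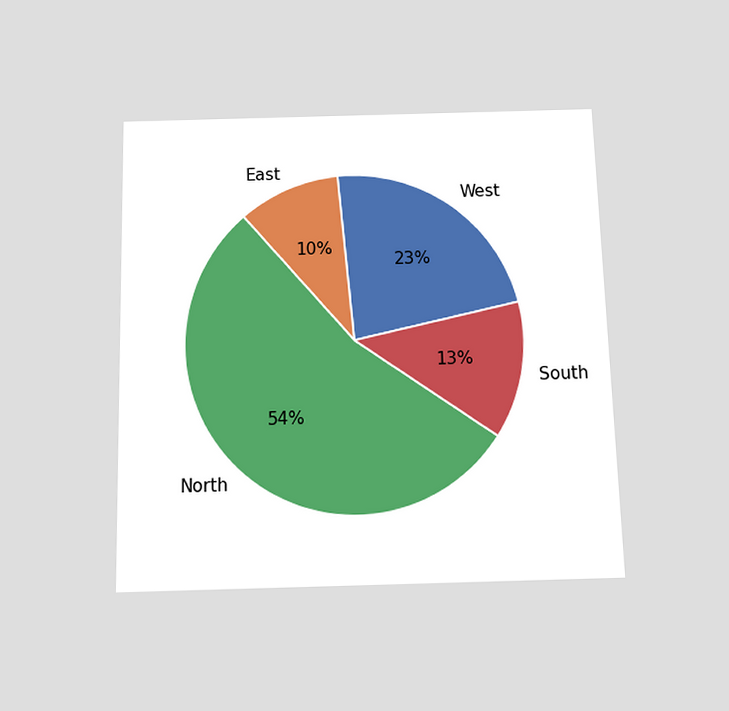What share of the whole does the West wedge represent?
The chart is viewed slightly from below. The West slice takes up 23% of the pie.

23%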